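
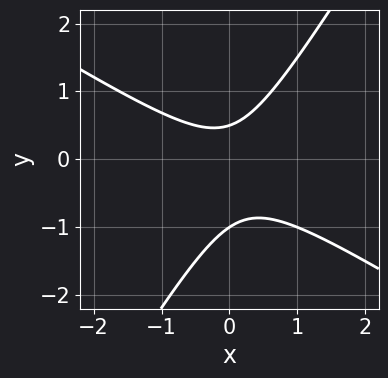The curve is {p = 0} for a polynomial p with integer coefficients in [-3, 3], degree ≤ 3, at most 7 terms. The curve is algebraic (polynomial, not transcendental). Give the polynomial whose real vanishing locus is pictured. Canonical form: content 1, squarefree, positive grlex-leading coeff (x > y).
2*x^2 + 2*x*y - 2*y^2 - y + 1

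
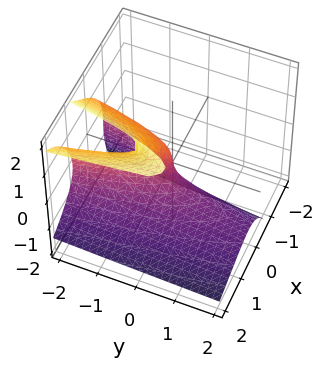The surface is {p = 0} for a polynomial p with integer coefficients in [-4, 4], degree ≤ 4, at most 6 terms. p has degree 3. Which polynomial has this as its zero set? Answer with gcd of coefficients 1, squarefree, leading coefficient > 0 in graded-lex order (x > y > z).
2*x*z^2 - z^3 - 3*x^2 + x*z - y

(a) deg p = 3. The shape is more complex than any degree-2 surface.
(b) Reading off the gridlines: one z-axis crossing is at z = 0; it crosses the y-axis at the gridline y = 0; it meets the x-axis at x = 0 (among the integer gridlines).
(c) Fitting integer coefficients to these (and the overall shape) gives p.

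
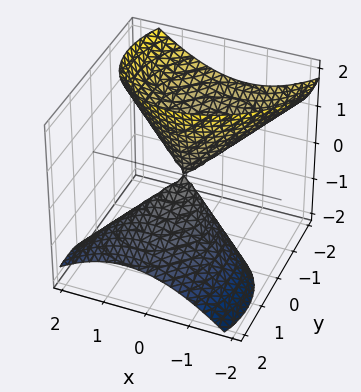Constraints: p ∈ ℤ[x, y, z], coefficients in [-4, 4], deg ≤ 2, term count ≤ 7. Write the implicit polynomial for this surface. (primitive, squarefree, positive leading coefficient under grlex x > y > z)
2*x^2 - x*y + 2*y^2 + 3*y*z - z^2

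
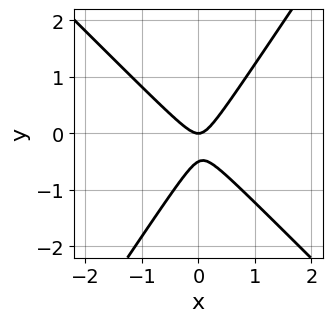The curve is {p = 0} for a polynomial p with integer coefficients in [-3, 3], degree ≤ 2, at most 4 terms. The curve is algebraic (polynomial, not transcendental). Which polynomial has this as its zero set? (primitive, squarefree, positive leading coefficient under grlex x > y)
1. deg p = 2. A generic line meets the curve in up to 2 points.
2. From the visible intercepts: it meets the y-axis at y = 0 (among the integer gridlines); it crosses the x-axis at the gridline x = 0.
3. Solving for integer coefficients yields p as stated.

3*x^2 + x*y - 2*y^2 - y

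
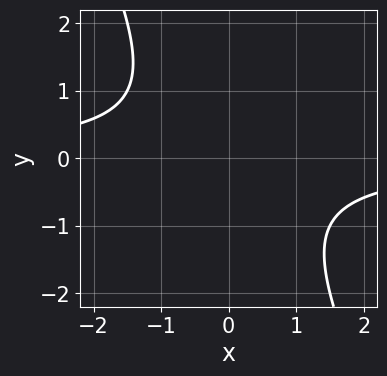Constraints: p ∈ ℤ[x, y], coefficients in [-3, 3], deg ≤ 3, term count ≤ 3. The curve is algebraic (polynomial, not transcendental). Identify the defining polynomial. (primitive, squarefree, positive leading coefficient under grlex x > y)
(a) deg p = 2. A generic line meets the curve in up to 2 points.
(b) Against the integer gridlines: it misses every integer gridline on the y-axis; no x-intercept at any integer in the box.
(c) Putting this together gives p.

2*x*y + y^2 + 2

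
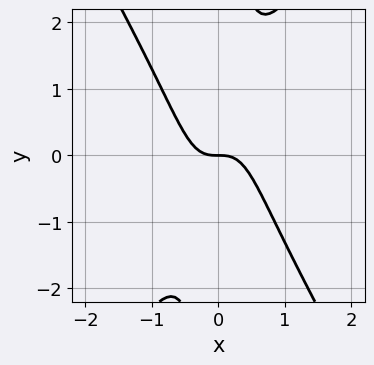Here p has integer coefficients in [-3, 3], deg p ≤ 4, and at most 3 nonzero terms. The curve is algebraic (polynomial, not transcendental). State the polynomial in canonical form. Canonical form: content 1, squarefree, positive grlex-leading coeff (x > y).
1. The degree is 3 — no degree-2 curve has this shape.
2. Against the integer gridlines: one y-axis crossing is at y = 0; it crosses the x-axis at the gridline x = 0.
3. Assembling these constraints gives the stated polynomial.

3*x^3 - x*y^2 + y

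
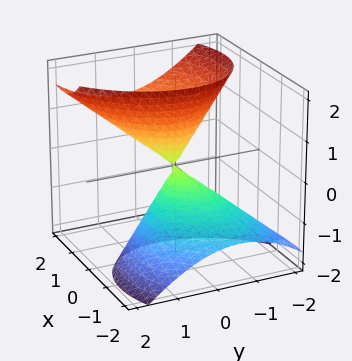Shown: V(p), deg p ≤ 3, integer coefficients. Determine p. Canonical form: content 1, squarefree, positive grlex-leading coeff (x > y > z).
2*x^2 - x*y - 3*x*z + 2*y^2 - z^2

First, degree: the shape is more complex than any degree-1 surface, so deg p = 2.
Next, observable constraints: one y-axis crossing is at y = 0; one z-axis crossing is at z = 0.
Finally, putting this together gives p.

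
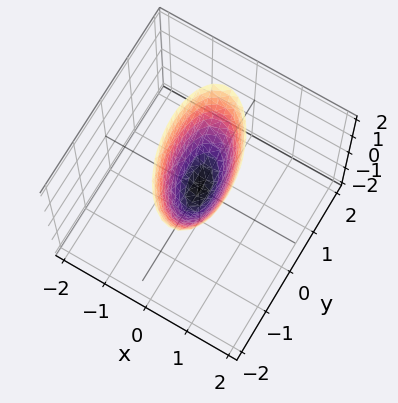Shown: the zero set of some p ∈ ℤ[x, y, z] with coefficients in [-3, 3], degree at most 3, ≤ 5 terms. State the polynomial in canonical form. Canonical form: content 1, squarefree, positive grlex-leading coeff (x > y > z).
3*x^2 + x*y + y^2 - z

deg p = 2.
Reading off the gridlines: it meets the y-axis at y = 0 (among the integer gridlines); it meets the x-axis at x = 0 (among the integer gridlines); it meets the z-axis at z = 0 (among the integer gridlines).
Together with the visible shape, these determine p as stated.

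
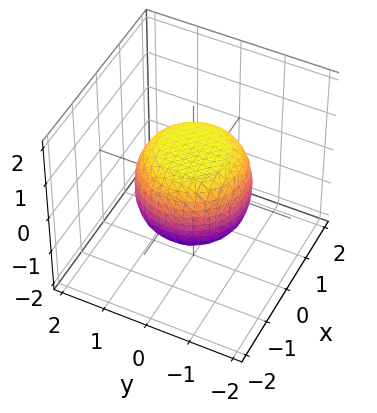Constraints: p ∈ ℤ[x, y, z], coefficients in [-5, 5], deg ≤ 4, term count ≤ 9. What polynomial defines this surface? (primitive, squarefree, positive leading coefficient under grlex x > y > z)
2*x^4 + 4*x^2*y^2 + 2*y^4 - x^2 - y^2 + 3*z^2 - 3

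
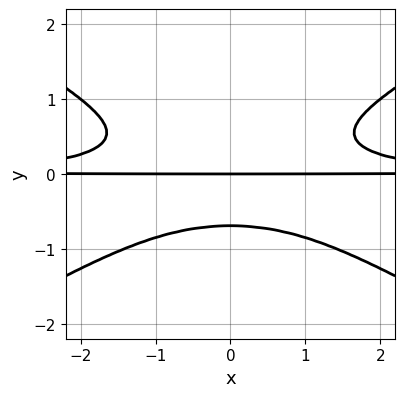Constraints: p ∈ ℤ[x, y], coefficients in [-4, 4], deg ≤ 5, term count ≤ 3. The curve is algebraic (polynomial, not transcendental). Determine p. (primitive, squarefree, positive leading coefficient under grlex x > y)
1. Degree: a generic line meets the curve in up to 4 points, so deg p = 4.
2. Symmetries: it's symmetric under x → −x, forcing even powers of x.
3. Against the integer gridlines: the visible x-axis segment lies entirely on the curve; it meets the y-axis at y = 0 (among the integer gridlines).
4. Fitting integer coefficients to these (and the overall shape) gives p.

x^2*y^2 - 3*y^4 - y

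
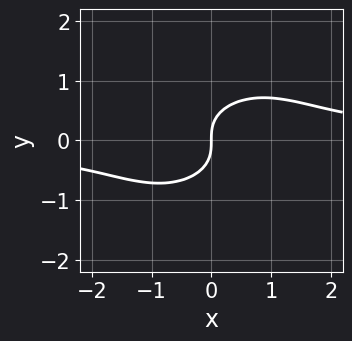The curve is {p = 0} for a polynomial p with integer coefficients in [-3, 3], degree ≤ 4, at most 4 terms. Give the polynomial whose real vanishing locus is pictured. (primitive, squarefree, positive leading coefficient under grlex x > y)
2*x^2*y - x*y^2 + 3*y^3 - 2*x

(a) Degree: no degree-2 curve has this shape, so deg p = 3.
(b) From the axis intercepts and sections: one x-axis crossing is at x = 0; it meets the y-axis at y = 0 (among the integer gridlines).
(c) Assembling these constraints gives the stated polynomial.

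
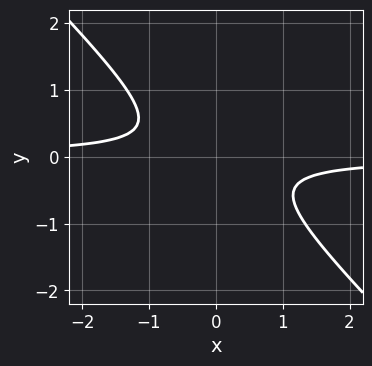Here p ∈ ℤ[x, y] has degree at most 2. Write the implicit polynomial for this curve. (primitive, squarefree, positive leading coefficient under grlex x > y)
3*x*y + 3*y^2 + 1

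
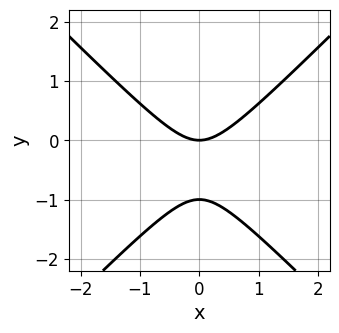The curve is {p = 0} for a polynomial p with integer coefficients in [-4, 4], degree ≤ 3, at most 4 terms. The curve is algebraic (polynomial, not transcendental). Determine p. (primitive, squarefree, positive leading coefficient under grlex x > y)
x^2 - y^2 - y

1. Degree: no degree-1 curve has this shape, so deg p = 2.
2. Symmetries: it's symmetric under x → −x, forcing even powers of x.
3. Observable constraints: one x-axis crossing is at x = 0; the y-axis gridline crossings are at y ∈ {-1, 0}.
4. Matching integer coefficients to the picture gives p.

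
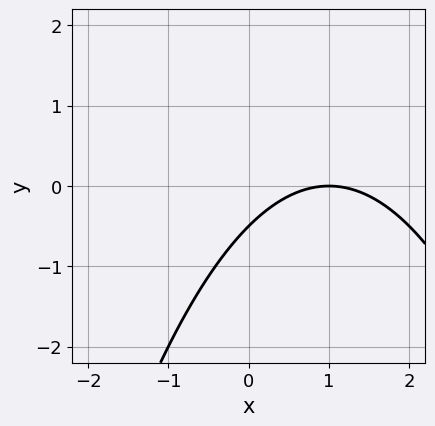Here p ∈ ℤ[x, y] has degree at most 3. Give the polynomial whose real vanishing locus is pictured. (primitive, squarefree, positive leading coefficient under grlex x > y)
x^2 - 2*x + 2*y + 1

First, deg p = 2. A generic line meets the curve in up to 2 points.
Next, from the visible intercepts: one x-axis crossing is at x = 1.
Finally, the integer polynomial consistent with all of this is the stated p.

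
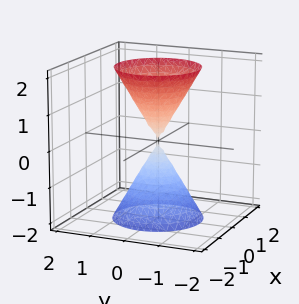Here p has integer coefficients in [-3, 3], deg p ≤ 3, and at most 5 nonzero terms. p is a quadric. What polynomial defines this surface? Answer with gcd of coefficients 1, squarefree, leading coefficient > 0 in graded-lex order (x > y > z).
3*x^2 + 3*y^2 - z^2

1. I count 2 distinct pieces. They look like related sheets of one shape, so recover p as a whole.
2. The degree is 2 — a double cone through the origin; a quadric.
3. Symmetries: every cross-section ⟂ z is a circle, so x, y appear only via x² + y²; the z ↦ −z reflection is a symmetry, so z appears only in even powers.
4. Against the integer gridlines: it meets the x-axis at x = 0 (among the integer gridlines); a circular section at z = -1 has radius between 0 and 1.
5. Putting this together gives p.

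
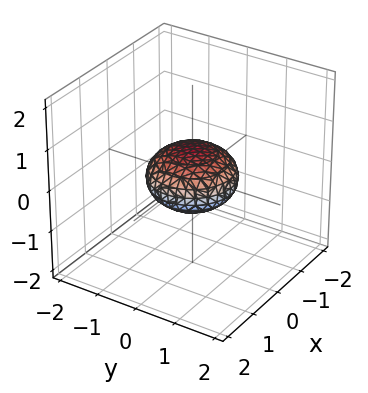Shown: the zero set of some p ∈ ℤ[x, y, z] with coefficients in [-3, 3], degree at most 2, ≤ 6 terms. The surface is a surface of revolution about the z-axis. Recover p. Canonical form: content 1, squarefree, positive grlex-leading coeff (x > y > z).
x^2 + y^2 + 2*z^2 - 1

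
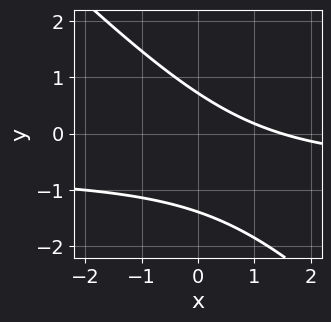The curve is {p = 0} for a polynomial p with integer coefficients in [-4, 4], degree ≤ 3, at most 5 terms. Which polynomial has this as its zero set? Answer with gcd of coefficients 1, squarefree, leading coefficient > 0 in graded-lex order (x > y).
3*x*y + 3*y^2 + 2*x + 2*y - 3

1. deg p = 2. The shape is more complex than any degree-1 curve.
2. Putting this together gives p.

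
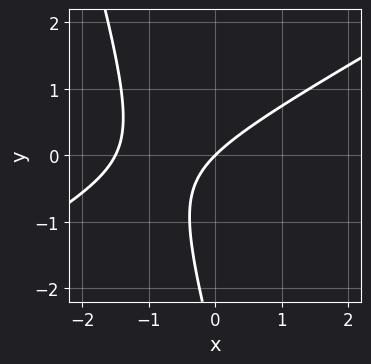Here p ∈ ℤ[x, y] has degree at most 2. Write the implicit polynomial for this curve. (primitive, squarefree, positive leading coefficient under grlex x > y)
2*x^2 - 3*x*y - y^2 + 3*x - 3*y

1. Degree: a generic line meets the curve in up to 2 points, so deg p = 2.
2. Observable constraints: one y-axis crossing is at y = 0; it crosses the x-axis at the gridline x = 0.
3. Matching integer coefficients to the picture gives p.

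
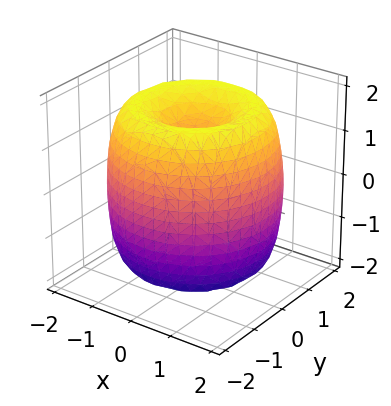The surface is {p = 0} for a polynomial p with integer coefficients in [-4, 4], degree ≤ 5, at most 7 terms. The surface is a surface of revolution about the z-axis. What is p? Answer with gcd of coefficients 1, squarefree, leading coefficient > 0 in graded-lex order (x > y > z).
x^4 + 2*x^2*y^2 + y^4 - 3*x^2 - 3*y^2 + z^2 - 1

1. deg p = 4. The shape is more complex than any degree-3 surface.
2. Symmetry: the z-axis is an axis of rotation, so x and y enter only as x² + y².
3. From the visible intercepts: a circular section at z = 0 has radius between 1 and 2; among the integer gridlines, it crosses the z-axis at z ∈ {-1, 1}.
4. These observations pin down the coefficients.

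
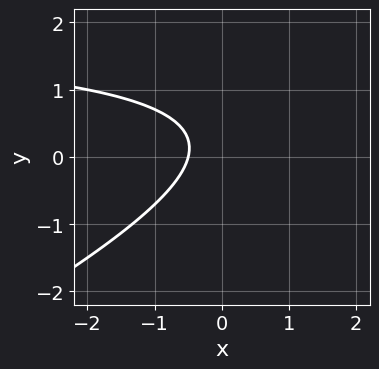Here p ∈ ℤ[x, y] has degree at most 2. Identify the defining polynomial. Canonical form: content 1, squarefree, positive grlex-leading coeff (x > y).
deg p = 2. A generic line meets the curve in up to 2 points.
From the visible intercepts: the curve avoids every integer y-axis point in the box.
Matching integer coefficients to the picture gives p.

x*y - 2*y^2 - 2*x + y - 1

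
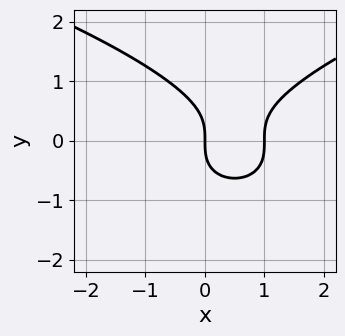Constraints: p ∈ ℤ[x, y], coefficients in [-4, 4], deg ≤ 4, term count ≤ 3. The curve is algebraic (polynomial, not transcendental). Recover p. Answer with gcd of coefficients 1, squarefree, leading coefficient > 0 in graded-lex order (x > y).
1. The degree is 3 — a generic line meets the curve in up to 3 points.
2. From the axis intercepts and sections: the x-axis gridline crossings are at x ∈ {0, 1}; one y-axis crossing is at y = 0.
3. Matching integer coefficients to the picture gives p.

y^3 - x^2 + x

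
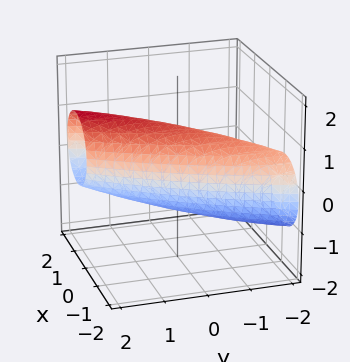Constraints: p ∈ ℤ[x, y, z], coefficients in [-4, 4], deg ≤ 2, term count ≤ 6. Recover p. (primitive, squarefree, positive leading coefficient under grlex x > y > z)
3*x^2 - 3*x*y + y^2 - y*z + 3*z^2 - 3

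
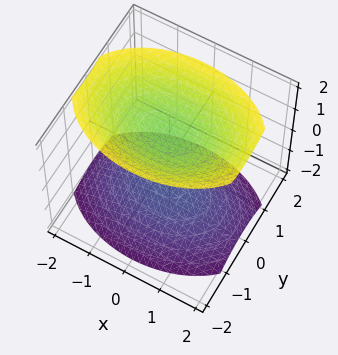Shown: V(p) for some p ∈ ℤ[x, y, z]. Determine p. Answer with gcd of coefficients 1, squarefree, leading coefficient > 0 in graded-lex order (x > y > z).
I count 2 distinct pieces. Treating them together as one polynomial.
deg p = 2. Two sheets facing apart; a quadric.
Symmetries: it's symmetric under y → −y, forcing even powers of y; it's symmetric under x → −x, forcing even powers of x; it's symmetric under z → −z, forcing even powers of z.
From the visible intercepts: no x-intercept at any integer in the box; no y-intercept at any integer in the box.
Matching integer coefficients to the picture gives p.

x^2 + 2*y^2 - 2*z^2 + 3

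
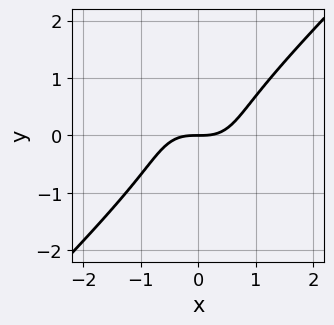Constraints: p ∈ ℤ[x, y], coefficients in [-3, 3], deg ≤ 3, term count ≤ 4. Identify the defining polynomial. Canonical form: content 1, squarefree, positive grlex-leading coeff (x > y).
x^3 - y^3 - y

The degree is 3 — a generic line meets the curve in up to 3 points.
Checking where it meets the axes: it crosses the y-axis at the gridline y = 0; it crosses the x-axis at the gridline x = 0.
The integer polynomial consistent with all of this is the stated p.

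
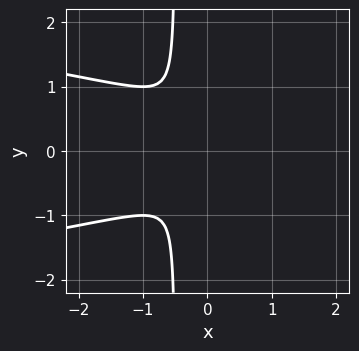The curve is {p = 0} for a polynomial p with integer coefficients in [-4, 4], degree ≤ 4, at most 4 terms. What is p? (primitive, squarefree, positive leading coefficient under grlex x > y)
2*x*y^2 + x^2 + y^2

(a) Degree: the shape is more complex than any degree-2 curve, so deg p = 3.
(b) Symmetries: the y ↦ −y reflection is a symmetry, so y appears only in even powers.
(c) The integer polynomial consistent with all of this is the stated p.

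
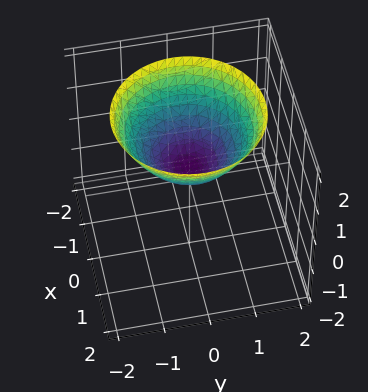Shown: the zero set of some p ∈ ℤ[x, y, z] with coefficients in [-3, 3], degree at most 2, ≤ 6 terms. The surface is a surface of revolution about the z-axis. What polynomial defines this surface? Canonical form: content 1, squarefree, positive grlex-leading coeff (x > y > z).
Degree: the shape is more complex than any degree-1 surface, so deg p = 2.
Symmetries: the surface is invariant under rotation about z: p = q(x² + y², z).
Reading off the gridlines: no y-intercept at any integer in the box; the surface avoids every integer x-axis point in the box; a circular section at z = 1 has radius exactly 1.
These observations pin down the coefficients.

2*x^2 + 2*y^2 - 3*z + 1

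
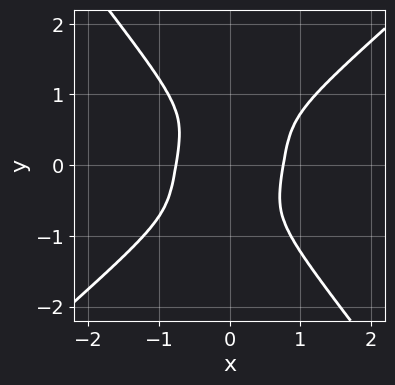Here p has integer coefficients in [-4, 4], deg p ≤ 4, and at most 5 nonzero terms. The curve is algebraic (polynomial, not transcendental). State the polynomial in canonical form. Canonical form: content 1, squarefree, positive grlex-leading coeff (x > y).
1. Degree: no degree-3 curve has this shape, so deg p = 4.
2. From the axis intercepts and sections: the curve avoids every integer y-axis point in the box.
3. Putting this together gives p.

3*x^4 - 2*x^3*y - 2*y^4 - 1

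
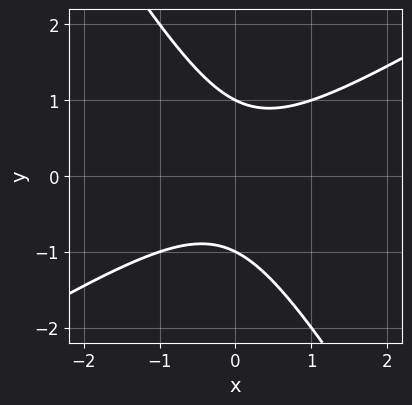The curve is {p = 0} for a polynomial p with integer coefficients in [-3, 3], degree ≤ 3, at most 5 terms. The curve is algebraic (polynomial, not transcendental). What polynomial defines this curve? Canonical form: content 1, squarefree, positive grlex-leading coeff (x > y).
The degree is 2 — the shape is more complex than any degree-1 curve.
Observable constraints: the curve avoids every integer x-axis point in the box; among the integer gridlines, it crosses the y-axis at y ∈ {-1, 1}.
Fitting integer coefficients to these (and the overall shape) gives p.

x^2 - x*y - y^2 + 1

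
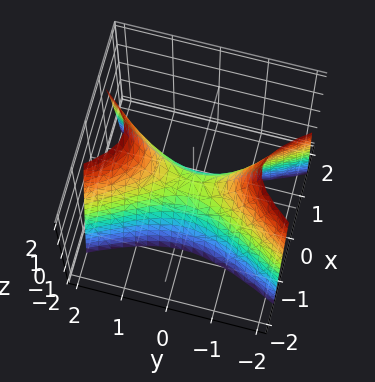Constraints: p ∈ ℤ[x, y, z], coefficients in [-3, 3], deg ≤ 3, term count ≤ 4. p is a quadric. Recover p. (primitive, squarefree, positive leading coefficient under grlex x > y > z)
(a) The degree is 2 — a saddle surface; a quadric.
(b) Symmetries: the y ↦ −y reflection is a symmetry, so y appears only in even powers; the x ↦ −x reflection is a symmetry, so x appears only in even powers.
(c) Checking where it meets the axes: it crosses the x-axis at the gridline x = 0; it crosses the z-axis at the gridline z = 0.
(d) Solving for integer coefficients yields p as stated.

3*x^2 - y^2 + z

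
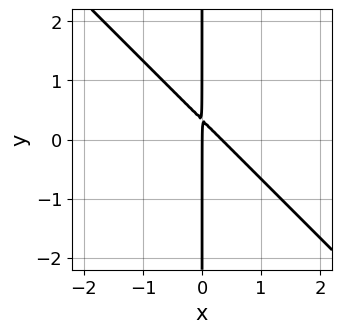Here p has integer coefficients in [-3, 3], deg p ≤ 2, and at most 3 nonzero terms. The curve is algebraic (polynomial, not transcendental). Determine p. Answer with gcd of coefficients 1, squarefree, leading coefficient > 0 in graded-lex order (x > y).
1. The degree is 2 — the shape is more complex than any degree-1 curve.
2. Observable constraints: one x-axis crossing is at x = 0; the visible y-axis segment lies entirely on the curve.
3. Together with the visible shape, these determine p as stated.

3*x^2 + 3*x*y - x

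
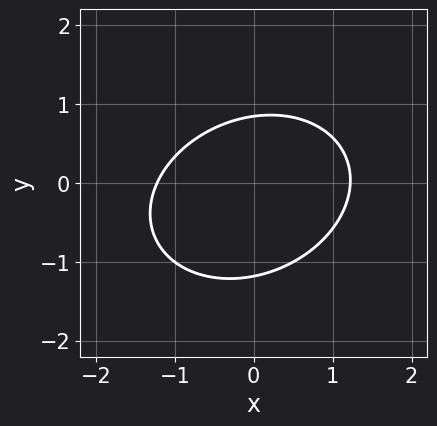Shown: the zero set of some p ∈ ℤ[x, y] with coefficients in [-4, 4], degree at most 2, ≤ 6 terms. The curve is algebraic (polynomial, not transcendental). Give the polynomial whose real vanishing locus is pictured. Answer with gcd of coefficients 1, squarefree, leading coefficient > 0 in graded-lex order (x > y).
First, deg p = 2. No degree-1 curve has this shape.
Finally, matching integer coefficients to the picture gives p.

2*x^2 - x*y + 3*y^2 + y - 3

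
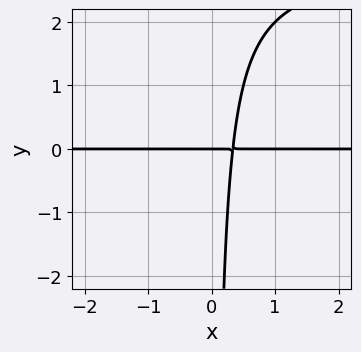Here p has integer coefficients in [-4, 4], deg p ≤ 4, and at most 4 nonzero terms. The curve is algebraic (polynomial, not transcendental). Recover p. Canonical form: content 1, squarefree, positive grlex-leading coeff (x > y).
x*y^2 - 3*x*y + y

First, degree: the shape is more complex than any degree-2 curve, so deg p = 3.
Then, from the axis intercepts and sections: one y-axis crossing is at y = 0; the visible x-axis segment lies entirely on the curve.
Finally, putting this together gives p.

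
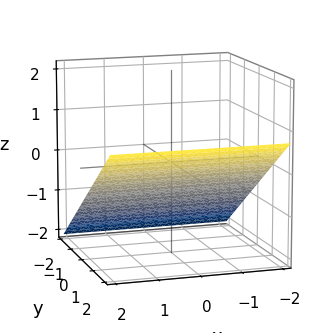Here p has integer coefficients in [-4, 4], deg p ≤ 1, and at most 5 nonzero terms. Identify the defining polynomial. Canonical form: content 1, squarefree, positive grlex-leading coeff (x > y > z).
2*y - 3*z - 2

(a) Degree: every cross-section is a straight line — this is a plane, so deg p = 1.
(b) Observable constraints: the surface avoids every integer x-axis point in the box; it meets the y-axis at y = 1 (among the integer gridlines).
(c) Assembling these constraints gives the stated polynomial.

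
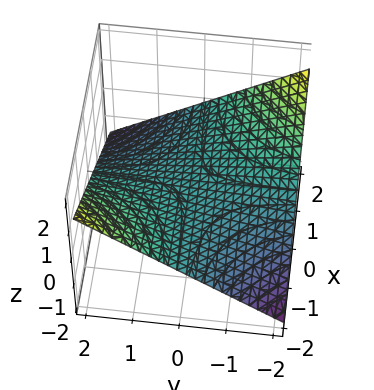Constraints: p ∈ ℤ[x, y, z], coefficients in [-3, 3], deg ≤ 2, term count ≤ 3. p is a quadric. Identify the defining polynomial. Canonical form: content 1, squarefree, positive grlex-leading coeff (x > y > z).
x*y + 3*z

1. The degree is 2 — a saddle surface; a quadric.
2. From the axis intercepts and sections: it meets the z-axis at z = 0 (among the integer gridlines); every point of the x-axis in the box is on the surface; the visible y-axis segment lies entirely on the surface.
3. Putting this together gives p.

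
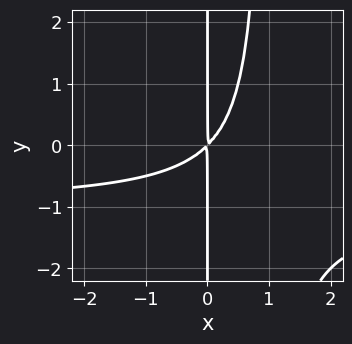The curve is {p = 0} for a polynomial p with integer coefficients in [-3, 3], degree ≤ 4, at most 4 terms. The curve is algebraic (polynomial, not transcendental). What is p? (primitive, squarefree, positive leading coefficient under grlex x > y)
deg p = 3.
From the visible intercepts: every point of the y-axis in the box is on the curve.
The integer polynomial consistent with all of this is the stated p.

x^2*y + x^2 - x*y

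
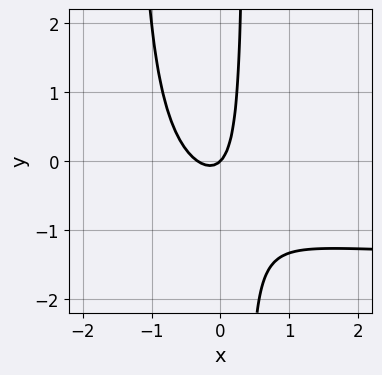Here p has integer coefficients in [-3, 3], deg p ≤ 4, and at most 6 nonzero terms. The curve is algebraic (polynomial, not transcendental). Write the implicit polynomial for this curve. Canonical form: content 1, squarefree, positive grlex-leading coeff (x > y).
First, deg p = 3. A generic line meets the curve in up to 3 points.
Next, from the axis intercepts and sections: it crosses the x-axis at the gridline x = 0; it meets the y-axis at y = 0 (among the integer gridlines).
Finally, these observations pin down the coefficients.

2*x^2*y + 3*x^2 + 2*x*y + x - y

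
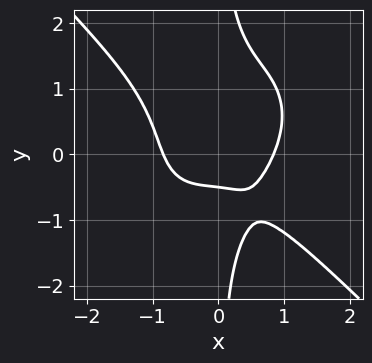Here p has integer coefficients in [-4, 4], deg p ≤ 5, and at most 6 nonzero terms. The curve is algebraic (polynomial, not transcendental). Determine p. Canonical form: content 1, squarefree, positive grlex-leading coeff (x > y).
1. The degree is 4 — no degree-3 curve has this shape.
2. The integer polynomial consistent with all of this is the stated p.

2*x^4 + 2*x*y^3 - 2*y - 1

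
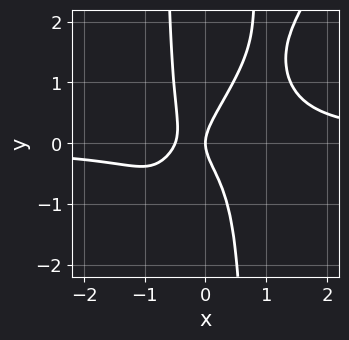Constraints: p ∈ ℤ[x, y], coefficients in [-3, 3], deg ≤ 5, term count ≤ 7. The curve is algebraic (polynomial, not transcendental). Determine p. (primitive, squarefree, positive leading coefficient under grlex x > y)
3*x^3*y - 2*x^2*y^2 - 2*x^2 + y^2 - x

First, deg p = 4.
Next, checking where it meets the axes: it crosses the y-axis at the gridline y = 0; it crosses the x-axis at the gridline x = 0.
Finally, fitting integer coefficients to these (and the overall shape) gives p.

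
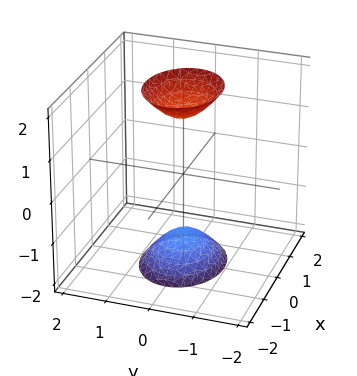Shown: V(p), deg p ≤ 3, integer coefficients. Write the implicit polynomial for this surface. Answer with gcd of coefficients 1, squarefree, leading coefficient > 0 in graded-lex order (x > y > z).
2*x^2 + 3*y^2 - z^2 + 2

(a) I count 2 distinct pieces.
(b) The degree is 2 — two separate bowl-shaped sheets opening away from each other; a quadric.
(c) Symmetries: it's symmetric under x → −x, forcing even powers of x; it's symmetric under z → −z, forcing even powers of z; mirror symmetry y ↦ −y ⇒ only even powers of y.
(d) From the visible intercepts: the surface avoids every integer y-axis point in the box; no x-intercept at any integer in the box.
(e) Matching integer coefficients to the picture gives p.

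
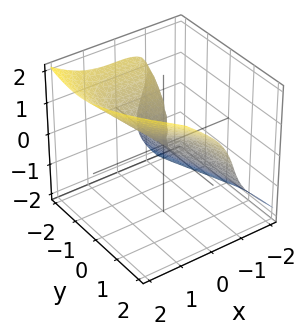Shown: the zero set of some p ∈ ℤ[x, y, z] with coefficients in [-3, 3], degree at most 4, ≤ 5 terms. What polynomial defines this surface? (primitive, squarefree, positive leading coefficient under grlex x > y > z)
Degree: no degree-2 surface has this shape, so deg p = 3.
Against the integer gridlines: one z-axis crossing is at z = 0; one x-axis crossing is at x = 0.
Together with the visible shape, these determine p as stated.

3*x^3 + 2*x*y^2 + 3*x*y*z - 3*z^3 + 2*y^2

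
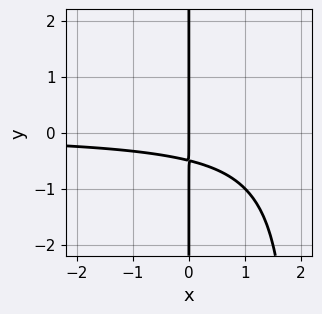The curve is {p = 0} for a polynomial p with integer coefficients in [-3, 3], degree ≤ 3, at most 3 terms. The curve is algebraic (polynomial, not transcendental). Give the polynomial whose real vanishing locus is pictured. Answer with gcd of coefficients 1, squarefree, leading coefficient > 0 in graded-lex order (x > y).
x^2*y - 2*x*y - x

The degree is 3 — a generic line meets the curve in up to 3 points.
Observable constraints: every point of the y-axis in the box is on the curve; one x-axis crossing is at x = 0.
Fitting integer coefficients to these (and the overall shape) gives p.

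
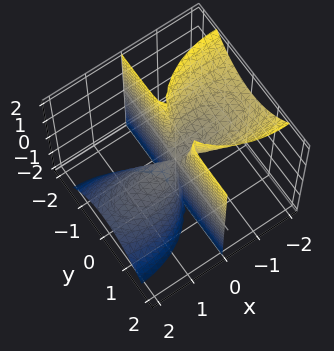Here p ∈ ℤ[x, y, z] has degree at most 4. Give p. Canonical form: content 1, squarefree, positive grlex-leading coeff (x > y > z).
x^3 + 2*x^2*z + 2*x*y^2

First, deg p = 3. The shape is more complex than any degree-2 surface.
Next, from the axis intercepts and sections: the visible y-axis segment lies entirely on the surface; it meets the x-axis at x = 0 (among the integer gridlines).
Finally, assembling these constraints gives the stated polynomial.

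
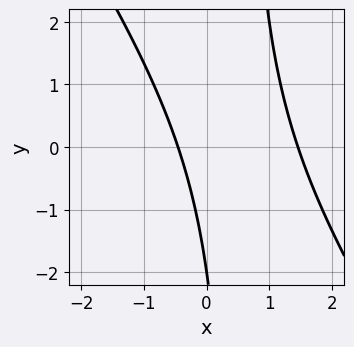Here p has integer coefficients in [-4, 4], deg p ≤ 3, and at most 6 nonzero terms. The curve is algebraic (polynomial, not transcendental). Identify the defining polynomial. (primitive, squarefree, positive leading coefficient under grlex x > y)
First, deg p = 2. A generic line meets the curve in up to 2 points.
Then, checking where it meets the axes: one y-axis crossing is at y = -2.
Finally, assembling these constraints gives the stated polynomial.

3*x^2 + 2*x*y - 3*x - y - 2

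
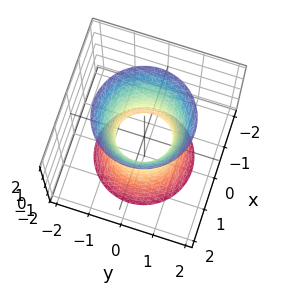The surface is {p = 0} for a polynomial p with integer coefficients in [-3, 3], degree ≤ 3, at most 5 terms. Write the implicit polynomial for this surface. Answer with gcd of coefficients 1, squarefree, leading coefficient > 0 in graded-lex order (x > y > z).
3*x^2 + 3*y^2 - z^2 - 2

1. deg p = 2.
2. Symmetries: the z-axis is an axis of rotation, so x and y enter only as x² + y²; it's symmetric under z → −z, forcing even powers of z.
3. Checking where it meets the axes: a circular section at z = 0 has radius between 0 and 1; no z-intercept at any integer in the box.
4. These observations pin down the coefficients.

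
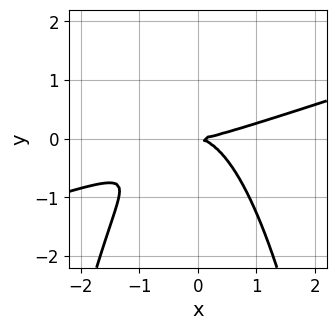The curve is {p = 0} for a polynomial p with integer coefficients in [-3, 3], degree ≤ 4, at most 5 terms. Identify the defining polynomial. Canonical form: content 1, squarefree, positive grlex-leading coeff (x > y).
x^3 - 3*x^2*y - 3*y^2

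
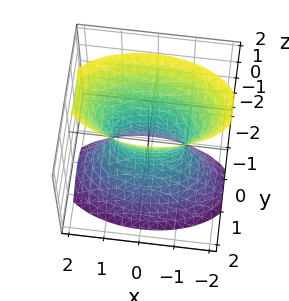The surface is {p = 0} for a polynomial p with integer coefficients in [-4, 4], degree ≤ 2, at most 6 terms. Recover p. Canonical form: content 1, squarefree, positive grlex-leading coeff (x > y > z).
x^2 + 3*y^2 + y*z - z^2 - 1

(a) The degree is 2 — a generic line meets the surface in up to 2 points.
(b) Reading off the gridlines: among the integer gridlines, it crosses the x-axis at x ∈ {-1, 1}; no z-intercept at any integer in the box.
(c) Matching integer coefficients to the picture gives p.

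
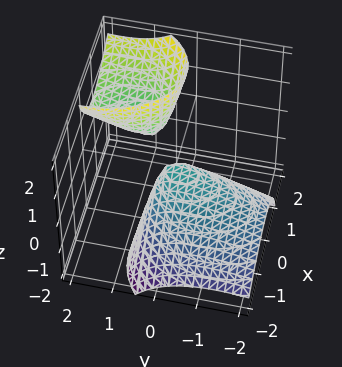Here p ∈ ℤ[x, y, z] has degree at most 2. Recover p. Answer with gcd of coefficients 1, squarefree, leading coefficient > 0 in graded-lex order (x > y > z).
(a) There are 2 components. Treating them together as one polynomial.
(b) The degree is 2 — the shape is more complex than any degree-1 surface.
(c) Checking where it meets the axes: it meets the y-axis at y = 0 (among the integer gridlines); one z-axis crossing is at z = 0; it crosses the x-axis at the gridline x = 0.
(d) The integer polynomial consistent with all of this is the stated p.

2*x^2 - 2*x*z + y^2 - 2*y*z + z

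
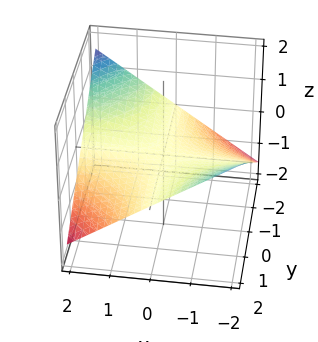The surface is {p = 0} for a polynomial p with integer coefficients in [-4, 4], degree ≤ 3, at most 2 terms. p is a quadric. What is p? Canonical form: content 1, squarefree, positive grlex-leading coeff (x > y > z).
1. Degree: a hyperbolic paraboloid; a quadric, so deg p = 2.
2. From the axis intercepts and sections: every point of the y-axis in the box is on the surface; one z-axis crossing is at z = 0; the visible x-axis segment lies entirely on the surface.
3. Together with the visible shape, these determine p as stated.

x*y + 3*z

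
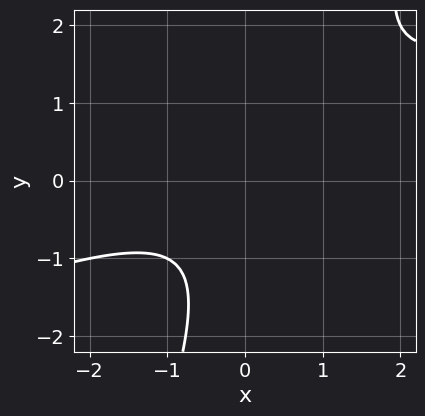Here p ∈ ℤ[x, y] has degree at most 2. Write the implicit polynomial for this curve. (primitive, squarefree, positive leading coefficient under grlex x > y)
(a) deg p = 2. No degree-1 curve has this shape.
(b) Checking where it meets the axes: the curve avoids every integer x-axis point in the box; no y-intercept at any integer in the box.
(c) The integer polynomial consistent with all of this is the stated p.

x^2 - 3*x*y + y^2 + y + 2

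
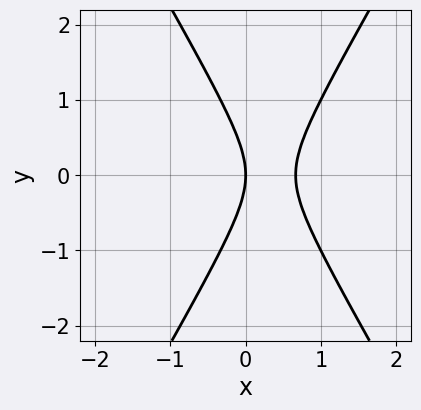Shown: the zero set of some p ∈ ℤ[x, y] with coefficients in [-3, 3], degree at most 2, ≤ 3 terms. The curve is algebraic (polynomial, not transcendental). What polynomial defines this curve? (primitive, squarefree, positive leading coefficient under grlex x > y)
3*x^2 - y^2 - 2*x

(a) The degree is 2 — no degree-1 curve has this shape.
(b) Symmetries: the y ↦ −y reflection is a symmetry, so y appears only in even powers.
(c) Observable constraints: it meets the x-axis at x = 0 (among the integer gridlines); it meets the y-axis at y = 0 (among the integer gridlines).
(d) Assembling these constraints gives the stated polynomial.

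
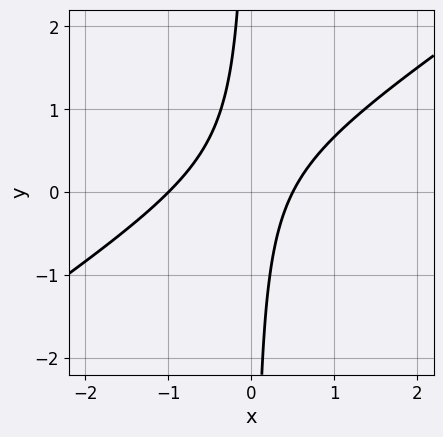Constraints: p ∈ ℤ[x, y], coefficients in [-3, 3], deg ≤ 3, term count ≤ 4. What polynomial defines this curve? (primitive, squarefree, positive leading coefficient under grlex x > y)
First, the degree is 2 — no degree-1 curve has this shape.
Next, against the integer gridlines: it misses every integer gridline on the y-axis; it crosses the x-axis at the gridline x = -1.
Finally, these observations pin down the coefficients.

2*x^2 - 3*x*y + x - 1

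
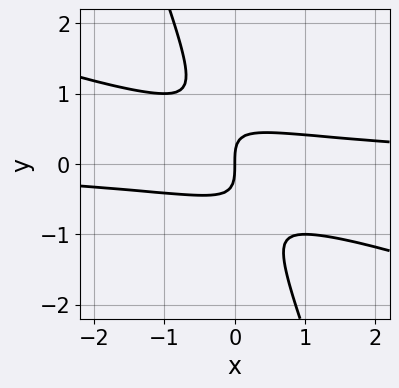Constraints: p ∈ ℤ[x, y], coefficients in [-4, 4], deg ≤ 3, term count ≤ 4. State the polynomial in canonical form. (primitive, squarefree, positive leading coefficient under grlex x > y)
x^2*y + 3*x*y^2 + y^3 - x

First, deg p = 3. The shape is more complex than any degree-2 curve.
Then, against the integer gridlines: it crosses the y-axis at the gridline y = 0; one x-axis crossing is at x = 0.
Finally, the integer polynomial consistent with all of this is the stated p.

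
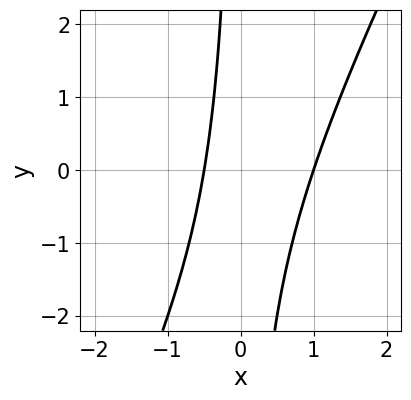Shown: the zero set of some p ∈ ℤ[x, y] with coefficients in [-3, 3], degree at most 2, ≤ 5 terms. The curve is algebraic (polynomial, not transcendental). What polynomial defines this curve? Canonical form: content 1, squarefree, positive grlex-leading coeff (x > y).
2*x^2 - x*y - x - 1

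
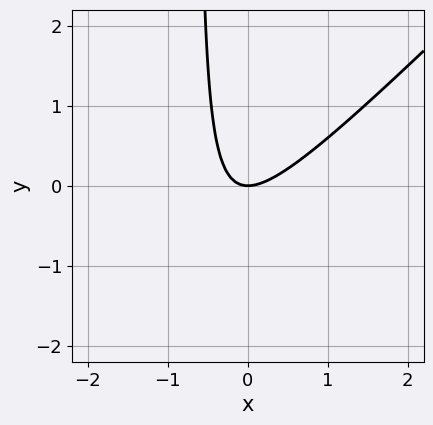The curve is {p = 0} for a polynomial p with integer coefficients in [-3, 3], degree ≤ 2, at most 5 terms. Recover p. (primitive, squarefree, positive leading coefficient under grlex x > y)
(a) Degree: no degree-1 curve has this shape, so deg p = 2.
(b) Against the integer gridlines: it meets the y-axis at y = 0 (among the integer gridlines); it meets the x-axis at x = 0 (among the integer gridlines).
(c) Fitting integer coefficients to these (and the overall shape) gives p.

3*x^2 - 3*x*y - 2*y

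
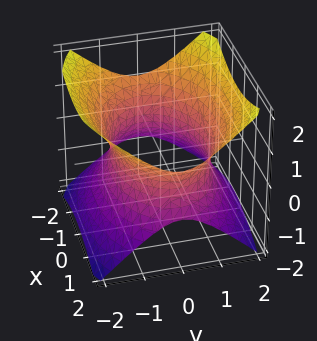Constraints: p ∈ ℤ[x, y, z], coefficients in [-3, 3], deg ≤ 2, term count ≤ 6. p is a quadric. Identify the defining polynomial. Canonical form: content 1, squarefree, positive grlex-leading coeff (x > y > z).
1. Degree: one connected sheet with a waist; a quadric, so deg p = 2.
2. Symmetries: it's symmetric under x → −x, forcing even powers of x; the z ↦ −z reflection is a symmetry, so z appears only in even powers; mirror symmetry y ↦ −y ⇒ only even powers of y.
3. Checking where it meets the axes: it misses every integer gridline on the z-axis.
4. Together with the visible shape, these determine p as stated.

x^2 + 2*y^2 - 2*z^2 - 3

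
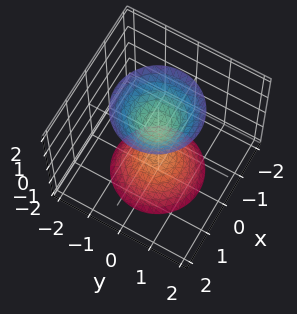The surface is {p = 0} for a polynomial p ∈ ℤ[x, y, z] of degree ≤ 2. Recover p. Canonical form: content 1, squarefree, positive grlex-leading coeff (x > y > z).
First, the picture has 2 separate pieces. They look like related sheets of one shape, so recover p as a whole.
Then, degree: a generic line meets the surface in up to 2 points, so deg p = 2.
Next, by symmetry, the surface is invariant under rotation about z: p = q(x² + y², z).
Next, reading off the gridlines: among the integer gridlines, it crosses the z-axis at z ∈ {-1, 1}; it misses every integer gridline on the x-axis; a circular section at z = 2 has radius between 1 and 2.
Finally, matching integer coefficients to the picture gives p.

2*x^2 + 2*y^2 - z^2 + 1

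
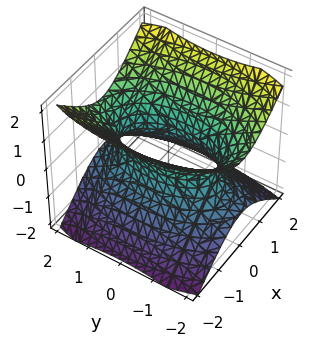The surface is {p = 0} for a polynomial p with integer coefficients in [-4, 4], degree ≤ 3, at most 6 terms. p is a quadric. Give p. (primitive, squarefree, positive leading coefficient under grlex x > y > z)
3*x^2 + y^2 - 3*z^2 - 2

First, deg p = 2.
Next, symmetries: the x ↦ −x reflection is a symmetry, so x appears only in even powers; mirror symmetry z ↦ −z ⇒ only even powers of z; mirror symmetry y ↦ −y ⇒ only even powers of y.
Next, from the visible intercepts: the surface avoids every integer z-axis point in the box.
Finally, the integer polynomial consistent with all of this is the stated p.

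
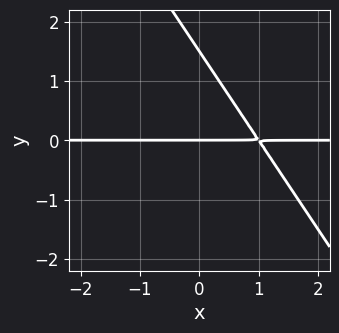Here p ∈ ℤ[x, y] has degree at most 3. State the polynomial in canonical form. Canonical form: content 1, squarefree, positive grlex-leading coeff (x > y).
3*x*y + 2*y^2 - 3*y

(a) Degree: no degree-1 curve has this shape, so deg p = 2.
(b) Checking where it meets the axes: every point of the x-axis in the box is on the curve; it meets the y-axis at y = 0 (among the integer gridlines).
(c) Solving for integer coefficients yields p as stated.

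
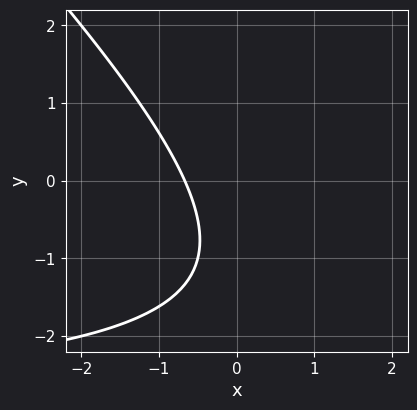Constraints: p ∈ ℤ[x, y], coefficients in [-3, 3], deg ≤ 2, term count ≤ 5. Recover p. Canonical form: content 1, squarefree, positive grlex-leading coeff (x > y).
x*y + y^2 + 3*x + 2*y + 2

1. Degree: the shape is more complex than any degree-1 curve, so deg p = 2.
2. From the visible intercepts: it misses every integer gridline on the y-axis.
3. These observations pin down the coefficients.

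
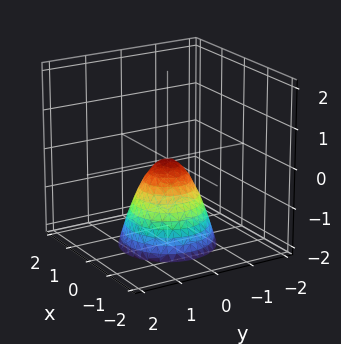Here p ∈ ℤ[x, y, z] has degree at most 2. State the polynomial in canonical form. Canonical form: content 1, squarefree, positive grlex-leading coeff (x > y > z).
3*x^2 + 3*y^2 + 2*z

deg p = 2.
Symmetry: the z-axis is an axis of rotation, so x and y enter only as x² + y².
From the visible intercepts: it meets the x-axis at x = 0 (among the integer gridlines); it crosses the y-axis at the gridline y = 0.
Together with the visible shape, these determine p as stated.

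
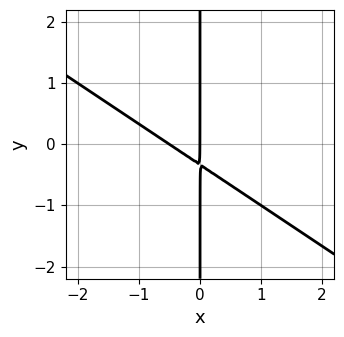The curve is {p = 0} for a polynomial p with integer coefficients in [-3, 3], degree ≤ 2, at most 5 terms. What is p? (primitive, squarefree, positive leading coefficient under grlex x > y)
2*x^2 + 3*x*y + x

(a) deg p = 2. A generic line meets the curve in up to 2 points.
(b) Against the integer gridlines: every point of the y-axis in the box is on the curve; it crosses the x-axis at the gridline x = 0.
(c) Fitting integer coefficients to these (and the overall shape) gives p.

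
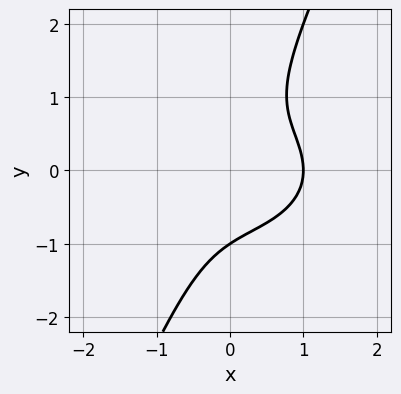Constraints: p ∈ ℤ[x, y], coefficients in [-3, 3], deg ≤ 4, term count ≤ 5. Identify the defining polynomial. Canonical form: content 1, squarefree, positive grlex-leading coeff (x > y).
x^3 + 2*x*y^2 - y^3 - 1

Degree: the shape is more complex than any degree-2 curve, so deg p = 3.
Checking where it meets the axes: one y-axis crossing is at y = -1; it crosses the x-axis at the gridline x = 1.
Fitting integer coefficients to these (and the overall shape) gives p.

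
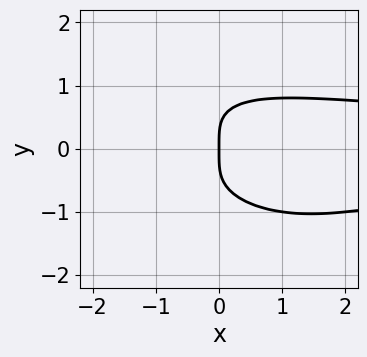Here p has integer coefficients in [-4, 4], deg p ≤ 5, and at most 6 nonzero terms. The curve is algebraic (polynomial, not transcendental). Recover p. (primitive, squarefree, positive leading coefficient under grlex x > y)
x^2*y^2 + x*y^3 + 2*y^4 - 2*x

(a) deg p = 4.
(b) From the visible intercepts: it crosses the x-axis at the gridline x = 0; it crosses the y-axis at the gridline y = 0.
(c) Fitting integer coefficients to these (and the overall shape) gives p.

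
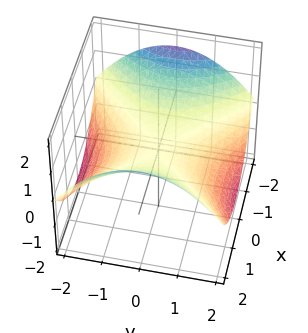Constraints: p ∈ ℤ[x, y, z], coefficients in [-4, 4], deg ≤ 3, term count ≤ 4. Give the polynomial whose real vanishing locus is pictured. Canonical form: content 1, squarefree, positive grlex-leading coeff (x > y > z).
x^2 - y^2 - 3*z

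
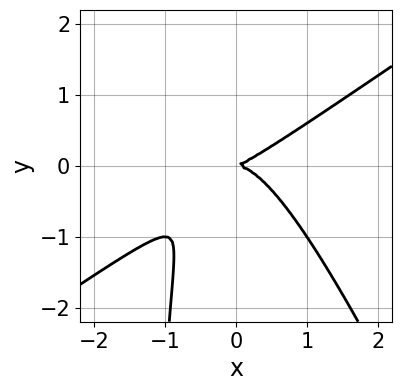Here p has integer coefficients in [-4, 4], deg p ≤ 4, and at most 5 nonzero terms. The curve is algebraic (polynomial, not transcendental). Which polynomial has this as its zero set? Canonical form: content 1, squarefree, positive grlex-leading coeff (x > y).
First, degree: the shape is more complex than any degree-2 curve, so deg p = 3.
Next, from the axis intercepts and sections: it meets the x-axis at x = 0 (among the integer gridlines); it crosses the y-axis at the gridline y = 0.
Finally, the integer polynomial consistent with all of this is the stated p.

3*x^3 - 3*x^2*y - 2*x*y^2 + x*y - 3*y^2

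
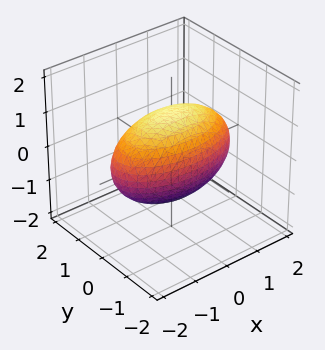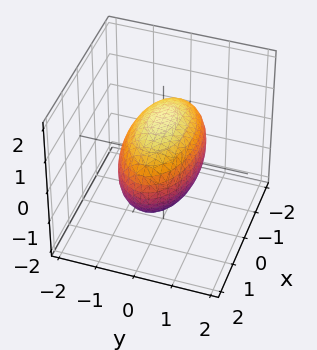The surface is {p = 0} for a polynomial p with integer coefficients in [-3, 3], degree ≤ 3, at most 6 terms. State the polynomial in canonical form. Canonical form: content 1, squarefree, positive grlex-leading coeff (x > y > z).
x^2 + 3*y^2 + 2*z^2 - 3

The degree is 2 — a closed, bounded, convex surface; a quadric.
Symmetries: it's symmetric under x → −x, forcing even powers of x; mirror symmetry y ↦ −y ⇒ only even powers of y; mirror symmetry z ↦ −z ⇒ only even powers of z.
Checking where it meets the axes: among the integer gridlines, it crosses the y-axis at y ∈ {-1, 1}.
The integer polynomial consistent with all of this is the stated p.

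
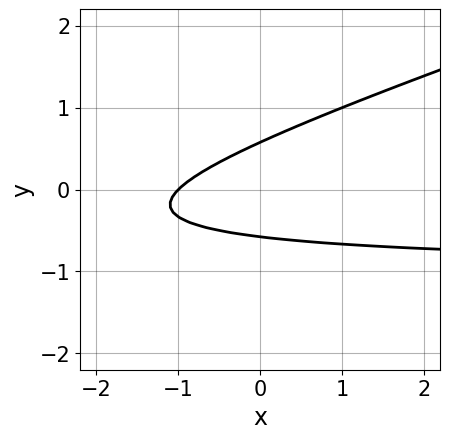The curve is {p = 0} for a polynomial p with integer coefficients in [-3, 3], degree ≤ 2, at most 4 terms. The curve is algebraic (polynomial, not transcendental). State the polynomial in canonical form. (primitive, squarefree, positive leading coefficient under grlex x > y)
Degree: the shape is more complex than any degree-1 curve, so deg p = 2.
From the visible intercepts: it meets the x-axis at x = -1 (among the integer gridlines).
Matching integer coefficients to the picture gives p.

x*y - 3*y^2 + x + 1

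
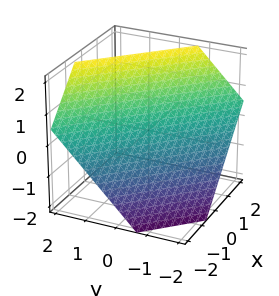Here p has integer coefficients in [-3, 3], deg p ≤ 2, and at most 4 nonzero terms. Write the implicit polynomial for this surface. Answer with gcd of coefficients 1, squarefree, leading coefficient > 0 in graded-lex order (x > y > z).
3*x + 3*y - 3*z + 2

Degree: the surface is flat (a plane), so deg p = 1.
Solving for integer coefficients yields p as stated.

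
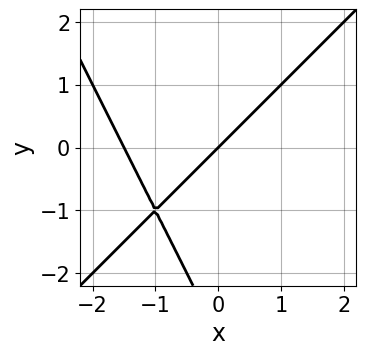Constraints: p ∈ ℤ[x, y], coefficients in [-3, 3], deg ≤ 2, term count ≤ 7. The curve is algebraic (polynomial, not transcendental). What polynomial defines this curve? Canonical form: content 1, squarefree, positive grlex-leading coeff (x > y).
First, the degree is 2 — no degree-1 curve has this shape.
Next, observable constraints: it crosses the x-axis at the gridline x = 0; it meets the y-axis at y = 0 (among the integer gridlines).
Finally, fitting integer coefficients to these (and the overall shape) gives p.

2*x^2 - x*y - y^2 + 3*x - 3*y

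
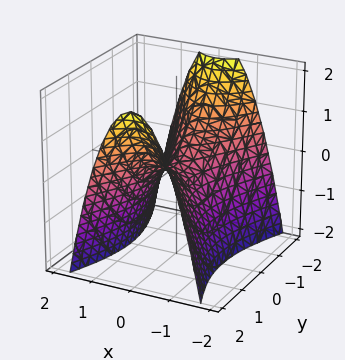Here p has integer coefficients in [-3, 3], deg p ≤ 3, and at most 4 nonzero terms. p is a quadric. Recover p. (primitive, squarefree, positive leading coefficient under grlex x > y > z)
(a) Degree: a saddle surface; a quadric, so deg p = 2.
(b) Symmetries: it's symmetric under x → −x, forcing even powers of x; the y ↦ −y reflection is a symmetry, so y appears only in even powers.
(c) Observable constraints: it crosses the y-axis at the gridline y = 0; it crosses the x-axis at the gridline x = 0; it meets the z-axis at z = 0 (among the integer gridlines).
(d) These observations pin down the coefficients.

3*x^2 - y^2 + 2*z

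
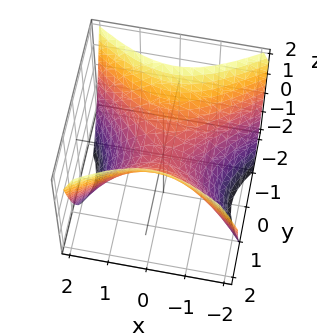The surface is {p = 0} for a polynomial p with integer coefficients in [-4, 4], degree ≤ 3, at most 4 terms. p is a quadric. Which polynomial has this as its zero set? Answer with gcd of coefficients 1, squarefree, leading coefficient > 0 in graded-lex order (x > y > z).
2*x^2 - 3*y^2 + 3*z

deg p = 2. A hyperbolic paraboloid; a quadric.
Symmetries: it's symmetric under x → −x, forcing even powers of x; the y ↦ −y reflection is a symmetry, so y appears only in even powers.
Against the integer gridlines: one y-axis crossing is at y = 0; one x-axis crossing is at x = 0; it crosses the z-axis at the gridline z = 0.
Together with the visible shape, these determine p as stated.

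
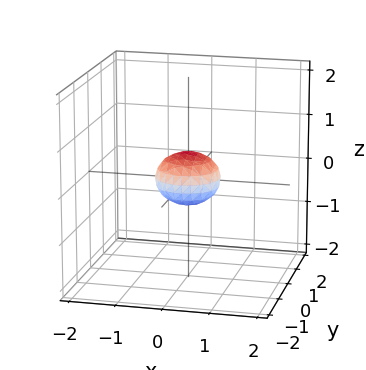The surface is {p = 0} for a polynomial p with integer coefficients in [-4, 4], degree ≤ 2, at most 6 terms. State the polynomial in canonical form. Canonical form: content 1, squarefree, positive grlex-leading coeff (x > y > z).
2*x^2 + 2*y^2 + 3*z^2 - 1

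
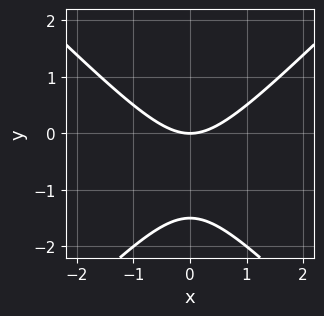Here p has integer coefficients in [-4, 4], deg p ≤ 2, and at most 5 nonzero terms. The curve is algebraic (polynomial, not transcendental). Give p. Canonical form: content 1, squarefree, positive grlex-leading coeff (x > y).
2*x^2 - 2*y^2 - 3*y

First, the degree is 2 — the shape is more complex than any degree-1 curve.
Next, symmetries: the x ↦ −x reflection is a symmetry, so x appears only in even powers.
Then, reading off the gridlines: it meets the x-axis at x = 0 (among the integer gridlines); it meets the y-axis at y = 0 (among the integer gridlines).
Finally, fitting integer coefficients to these (and the overall shape) gives p.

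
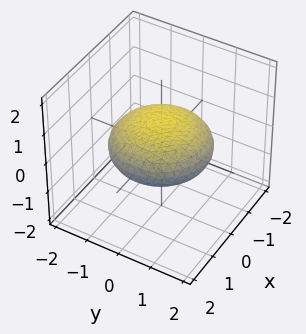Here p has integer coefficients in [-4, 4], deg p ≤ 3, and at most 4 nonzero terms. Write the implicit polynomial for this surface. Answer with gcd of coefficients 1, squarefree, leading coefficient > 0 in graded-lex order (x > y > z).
First, deg p = 2. A closed, bounded, convex surface; a quadric.
Then, symmetries: mirror symmetry z ↦ −z ⇒ only even powers of z; the z-axis is an axis of rotation, so x and y enter only as x² + y².
Next, reading off the gridlines: a circular section at z = 0 has radius between 1 and 2.
Finally, together with the visible shape, these determine p as stated.

x^2 + y^2 + 3*z^2 - 2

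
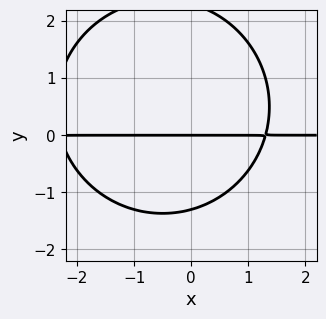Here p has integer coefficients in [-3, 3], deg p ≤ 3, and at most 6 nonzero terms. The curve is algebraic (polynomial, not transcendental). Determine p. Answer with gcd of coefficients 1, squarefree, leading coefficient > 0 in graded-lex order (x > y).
x^2*y + y^3 + x*y - y^2 - 3*y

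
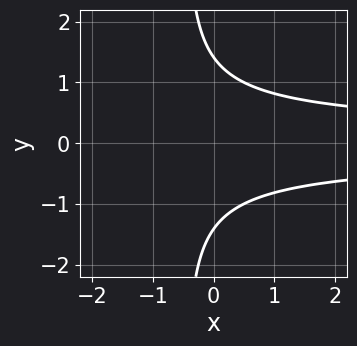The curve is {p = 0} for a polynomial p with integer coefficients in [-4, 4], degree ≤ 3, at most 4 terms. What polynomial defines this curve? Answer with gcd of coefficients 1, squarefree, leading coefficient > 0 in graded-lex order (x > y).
(a) Degree: no degree-2 curve has this shape, so deg p = 3.
(b) Symmetries: mirror symmetry y ↦ −y ⇒ only even powers of y.
(c) Against the integer gridlines: it misses every integer gridline on the x-axis.
(d) Fitting integer coefficients to these (and the overall shape) gives p.

2*x*y^2 + y^2 - 2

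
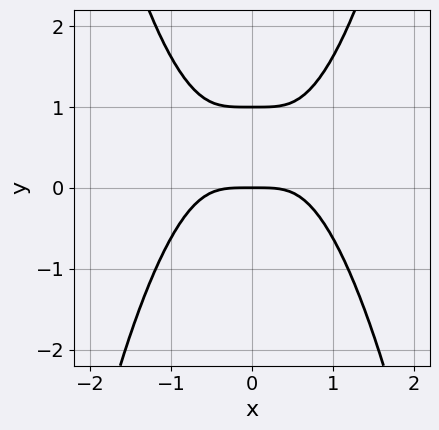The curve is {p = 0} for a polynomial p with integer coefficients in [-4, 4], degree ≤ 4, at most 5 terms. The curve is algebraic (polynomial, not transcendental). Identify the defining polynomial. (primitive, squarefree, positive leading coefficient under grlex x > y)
1. Degree: no degree-3 curve has this shape, so deg p = 4.
2. Symmetries: it's symmetric under x → −x, forcing even powers of x.
3. From the visible intercepts: one x-axis crossing is at x = 0; among the integer gridlines, it crosses the y-axis at y ∈ {0, 1}.
4. Solving for integer coefficients yields p as stated.

x^4 - y^2 + y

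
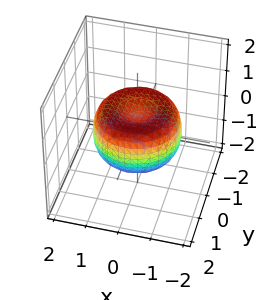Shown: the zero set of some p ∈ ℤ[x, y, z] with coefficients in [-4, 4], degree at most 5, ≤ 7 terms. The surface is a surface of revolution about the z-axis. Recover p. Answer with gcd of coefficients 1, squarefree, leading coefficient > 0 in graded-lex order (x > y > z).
2*x^4 + 4*x^2*y^2 + 2*y^4 - 3*x^2 - 3*y^2 + 3*z^2 - 1

1. Degree: a generic line meets the surface in up to 4 points, so deg p = 4.
2. Symmetries: rotational symmetry about the z-axis ⇒ p depends on x, y only through x² + y².
3. From the visible intercepts: a circular section at z = 0 has radius between 1 and 2.
4. These observations pin down the coefficients.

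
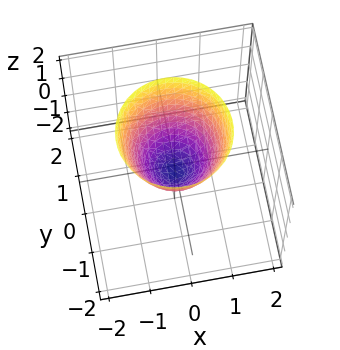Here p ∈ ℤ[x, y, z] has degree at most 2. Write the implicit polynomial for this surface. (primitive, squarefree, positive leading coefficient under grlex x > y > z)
3*x^2 + 3*y^2 - 2*z - 1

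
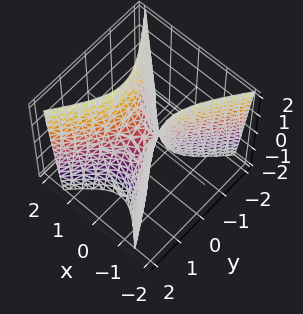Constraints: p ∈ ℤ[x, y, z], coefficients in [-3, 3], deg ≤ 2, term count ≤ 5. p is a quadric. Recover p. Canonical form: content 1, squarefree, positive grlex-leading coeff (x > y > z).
deg p = 2. A saddle surface; a quadric.
Symmetries: it's symmetric under y → −y, forcing even powers of y; mirror symmetry x ↦ −x ⇒ only even powers of x.
Observable constraints: one z-axis crossing is at z = 0; one y-axis crossing is at y = 0; one x-axis crossing is at x = 0.
The integer polynomial consistent with all of this is the stated p.

3*x^2 - 2*y^2 - z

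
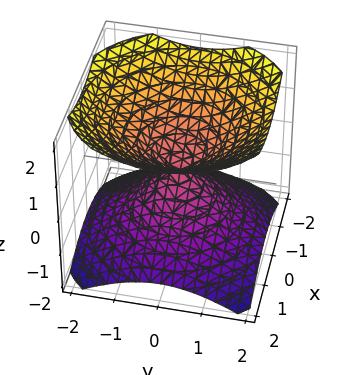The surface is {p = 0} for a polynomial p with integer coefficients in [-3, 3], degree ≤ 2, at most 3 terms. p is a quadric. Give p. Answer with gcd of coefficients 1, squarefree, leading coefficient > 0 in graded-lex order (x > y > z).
2*x^2 + 2*y^2 - 3*z^2

First, the picture has 2 separate pieces.
Then, degree: two nappes meeting at a single point; a quadric, so deg p = 2.
Next, symmetries: it's symmetric under z → −z, forcing even powers of z; the z-axis is an axis of rotation, so x and y enter only as x² + y².
Next, against the integer gridlines: a circular section at z = -1 has radius between 1 and 2; it crosses the z-axis at the gridline z = 0.
Finally, assembling these constraints gives the stated polynomial.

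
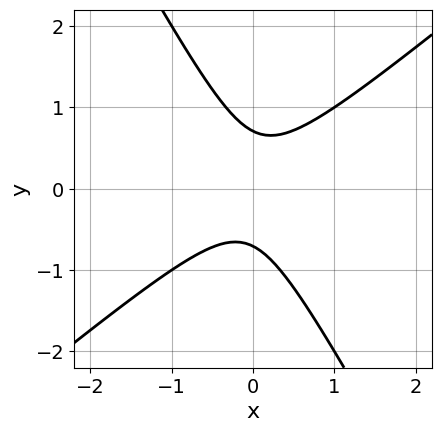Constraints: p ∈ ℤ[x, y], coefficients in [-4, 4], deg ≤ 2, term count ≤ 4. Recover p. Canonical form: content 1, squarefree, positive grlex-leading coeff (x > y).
1. Degree: no degree-1 curve has this shape, so deg p = 2.
2. From the axis intercepts and sections: it misses every integer gridline on the x-axis.
3. Fitting integer coefficients to these (and the overall shape) gives p.

3*x^2 - 2*x*y - 2*y^2 + 1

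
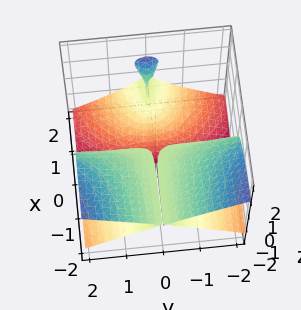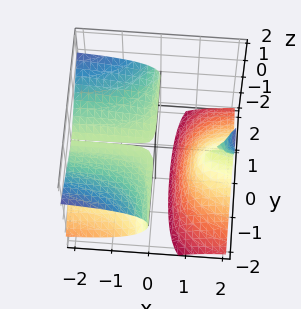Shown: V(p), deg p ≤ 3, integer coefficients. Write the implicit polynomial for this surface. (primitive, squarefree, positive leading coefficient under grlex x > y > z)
First, I count 4 distinct pieces.
Then, deg p = 3.
Then, observable constraints: every point of the y-axis in the box is on the surface; every point of the x-axis in the box is on the surface.
Finally, fitting integer coefficients to these (and the overall shape) gives p.

x*y^2 - 2*x*z^2 + z^3 + 3*z^2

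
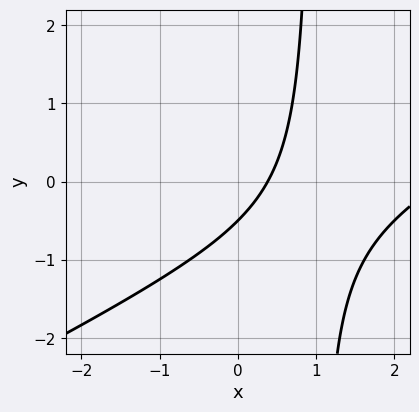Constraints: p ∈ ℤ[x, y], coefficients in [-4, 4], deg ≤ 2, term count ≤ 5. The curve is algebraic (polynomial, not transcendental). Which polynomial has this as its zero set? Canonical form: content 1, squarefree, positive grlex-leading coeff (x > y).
x^2 - 2*x*y - 3*x + 2*y + 1

1. deg p = 2. The shape is more complex than any degree-1 curve.
2. Solving for integer coefficients yields p as stated.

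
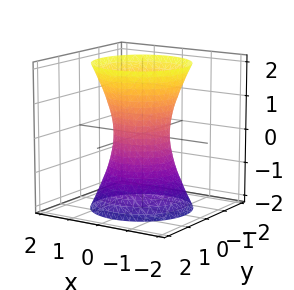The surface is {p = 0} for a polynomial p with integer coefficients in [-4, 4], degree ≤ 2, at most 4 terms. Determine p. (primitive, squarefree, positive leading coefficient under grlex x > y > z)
3*x^2 + 3*y^2 - z^2 - 2

The degree is 2 — the shape is more complex than any degree-1 surface.
By symmetry, the surface is invariant under rotation about z: p = q(x² + y², z).
Against the integer gridlines: it misses every integer gridline on the z-axis; a circular section at z = 0 has radius between 0 and 1.
Fitting integer coefficients to these (and the overall shape) gives p.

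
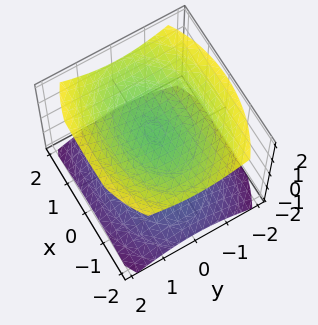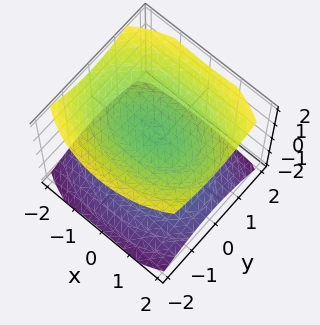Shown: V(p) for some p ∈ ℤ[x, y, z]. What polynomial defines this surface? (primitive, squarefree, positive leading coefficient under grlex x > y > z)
(a) I count 2 distinct pieces.
(b) The degree is 2 — two sheets facing apart; a quadric.
(c) Symmetries: mirror symmetry x ↦ −x ⇒ only even powers of x; the y ↦ −y reflection is a symmetry, so y appears only in even powers; it's symmetric under z → −z, forcing even powers of z.
(d) From the axis intercepts and sections: no y-intercept at any integer in the box; among the integer gridlines, it crosses the z-axis at z ∈ {-1, 1}; no x-intercept at any integer in the box.
(e) Fitting integer coefficients to these (and the overall shape) gives p.

x^2 + 2*y^2 - 3*z^2 + 3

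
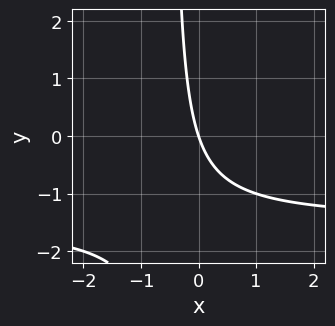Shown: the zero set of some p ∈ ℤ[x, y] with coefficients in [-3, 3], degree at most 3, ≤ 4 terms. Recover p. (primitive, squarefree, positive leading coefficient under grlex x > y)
2*x*y + 3*x + y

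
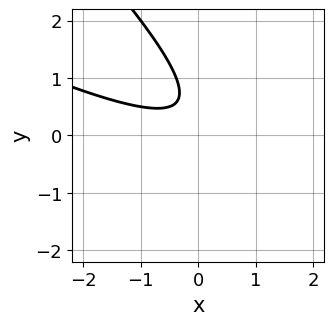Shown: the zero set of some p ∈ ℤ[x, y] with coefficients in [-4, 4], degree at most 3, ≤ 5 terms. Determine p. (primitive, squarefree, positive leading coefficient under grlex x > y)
x^2 + 3*x*y + 2*y^2 - 2*y + 1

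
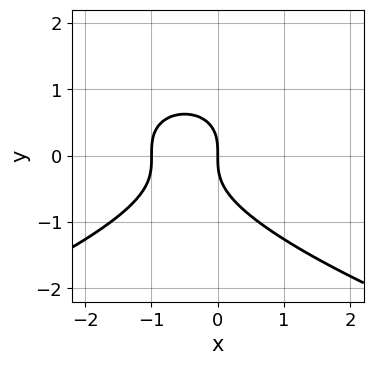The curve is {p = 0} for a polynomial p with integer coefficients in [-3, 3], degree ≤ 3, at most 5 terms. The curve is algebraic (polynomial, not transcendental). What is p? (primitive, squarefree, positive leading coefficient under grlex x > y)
y^3 + x^2 + x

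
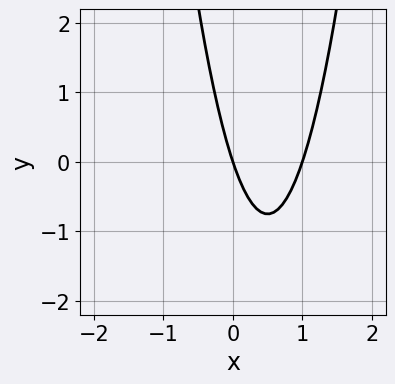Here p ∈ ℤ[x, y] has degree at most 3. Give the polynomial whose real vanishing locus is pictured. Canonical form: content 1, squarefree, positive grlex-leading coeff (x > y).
3*x^2 - 3*x - y

(a) Degree: no degree-1 curve has this shape, so deg p = 2.
(b) From the visible intercepts: it meets the y-axis at y = 0 (among the integer gridlines); among the integer gridlines, it crosses the x-axis at x ∈ {0, 1}.
(c) Fitting integer coefficients to these (and the overall shape) gives p.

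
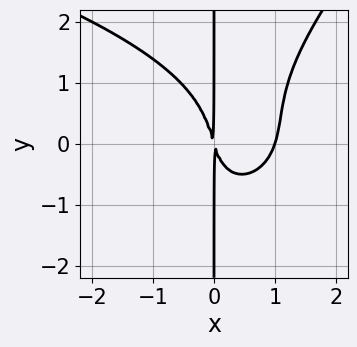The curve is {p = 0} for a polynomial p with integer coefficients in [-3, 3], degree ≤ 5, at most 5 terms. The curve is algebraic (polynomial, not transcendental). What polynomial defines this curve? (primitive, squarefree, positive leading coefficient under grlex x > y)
First, the degree is 4 — the shape is more complex than any degree-3 curve.
Next, reading off the gridlines: the visible y-axis segment lies entirely on the curve; it meets the x-axis at x = 1 (among the integer gridlines).
Finally, together with the visible shape, these determine p as stated.

x^2*y^2 - x*y^3 + 3*x^3 - 3*x^2 - x*y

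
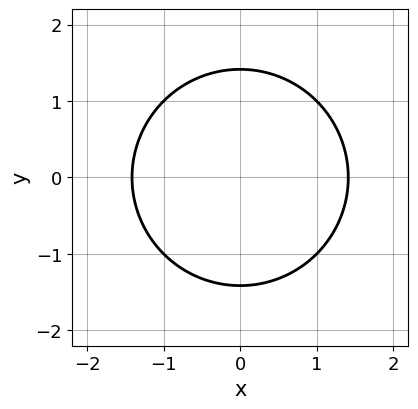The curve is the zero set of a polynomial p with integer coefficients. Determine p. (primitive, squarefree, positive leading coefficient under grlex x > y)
x^2 + y^2 - 2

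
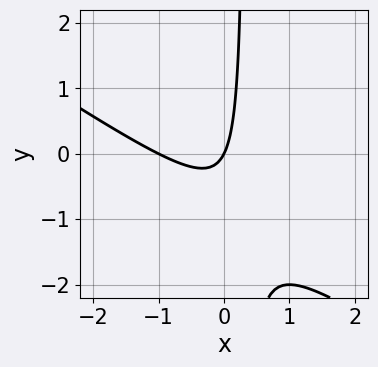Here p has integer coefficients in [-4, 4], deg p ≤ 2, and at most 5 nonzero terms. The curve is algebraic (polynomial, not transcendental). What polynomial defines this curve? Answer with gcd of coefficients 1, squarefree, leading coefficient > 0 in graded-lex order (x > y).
1. Degree: no degree-1 curve has this shape, so deg p = 2.
2. Against the integer gridlines: the x-axis gridline crossings are at x ∈ {-1, 0}; one y-axis crossing is at y = 0.
3. The integer polynomial consistent with all of this is the stated p.

2*x^2 + 3*x*y + 2*x - y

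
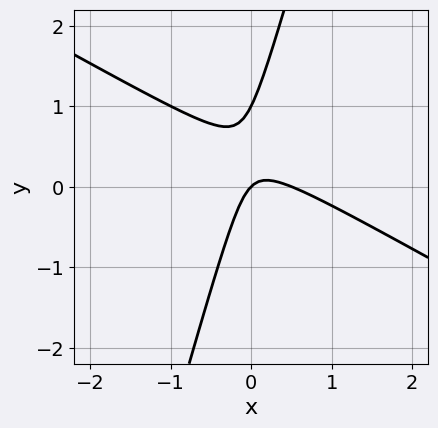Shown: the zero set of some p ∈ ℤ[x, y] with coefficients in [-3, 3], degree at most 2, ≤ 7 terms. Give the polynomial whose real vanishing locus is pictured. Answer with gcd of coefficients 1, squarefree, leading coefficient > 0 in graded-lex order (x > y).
1. deg p = 2. A generic line meets the curve in up to 2 points.
2. Against the integer gridlines: it crosses the x-axis at the gridline x = 0; the y-axis gridline crossings are at y ∈ {0, 1}.
3. Assembling these constraints gives the stated polynomial.

2*x^2 + 3*x*y - y^2 - x + y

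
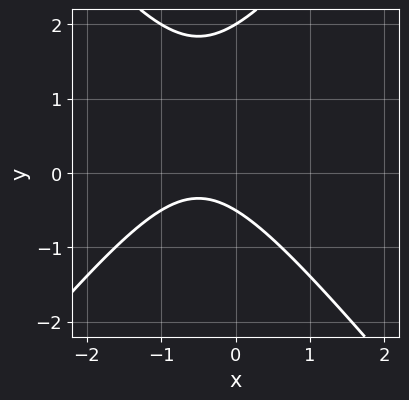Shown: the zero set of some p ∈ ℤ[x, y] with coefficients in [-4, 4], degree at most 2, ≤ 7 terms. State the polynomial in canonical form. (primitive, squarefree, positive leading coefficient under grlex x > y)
First, deg p = 2. No degree-1 curve has this shape.
Next, observable constraints: it crosses the y-axis at the gridline y = 2; it misses every integer gridline on the x-axis.
Finally, fitting integer coefficients to these (and the overall shape) gives p.

3*x^2 - 2*y^2 + 3*x + 3*y + 2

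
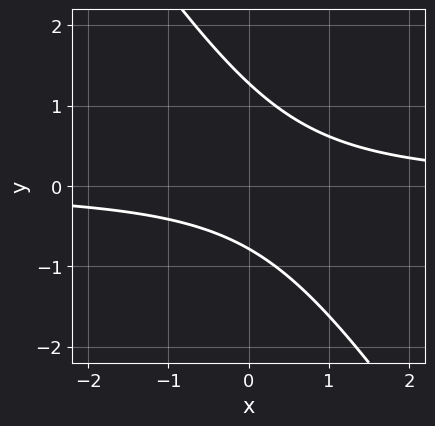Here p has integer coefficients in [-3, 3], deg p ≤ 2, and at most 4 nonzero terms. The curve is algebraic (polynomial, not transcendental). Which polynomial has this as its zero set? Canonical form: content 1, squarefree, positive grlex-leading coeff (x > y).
1. Degree: no degree-1 curve has this shape, so deg p = 2.
2. From the axis intercepts and sections: no x-intercept at any integer in the box.
3. The integer polynomial consistent with all of this is the stated p.

3*x*y + 2*y^2 - y - 2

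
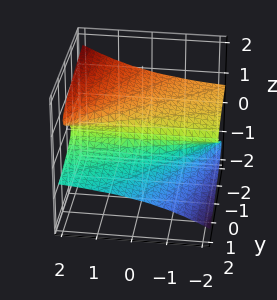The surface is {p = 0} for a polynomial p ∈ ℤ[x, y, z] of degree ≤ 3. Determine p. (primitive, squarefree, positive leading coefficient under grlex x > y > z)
(a) deg p = 3. A generic line meets the surface in up to 3 points.
(b) Checking where it meets the axes: every point of the x-axis in the box is on the surface; it meets the z-axis at z = 0 (among the integer gridlines); one y-axis crossing is at y = 0.
(c) Fitting integer coefficients to these (and the overall shape) gives p.

2*x*z^2 - 3*z^3 - y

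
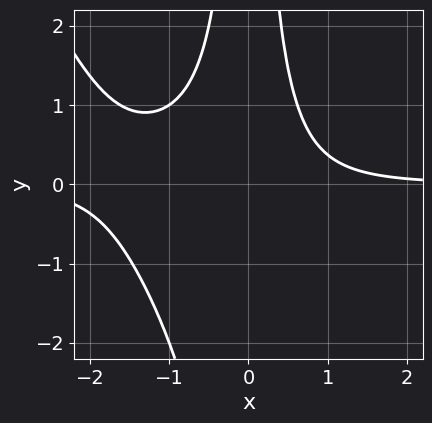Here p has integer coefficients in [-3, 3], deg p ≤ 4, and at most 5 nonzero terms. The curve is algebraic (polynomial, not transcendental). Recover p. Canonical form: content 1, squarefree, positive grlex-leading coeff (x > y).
2*x^3*y + x^2*y^2 + 3*x^2*y - 2

(a) deg p = 4. The shape is more complex than any degree-3 curve.
(b) From the axis intercepts and sections: the curve avoids every integer x-axis point in the box; no y-intercept at any integer in the box.
(c) Putting this together gives p.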